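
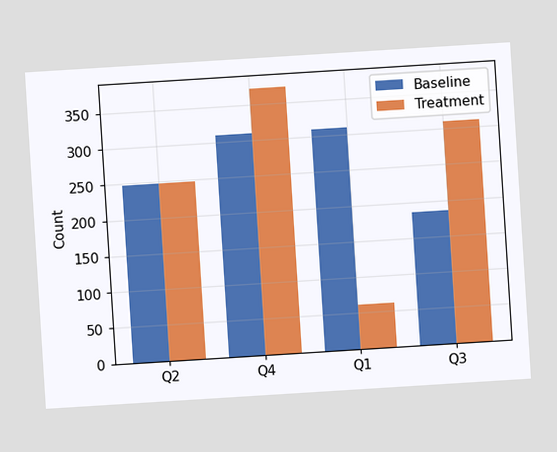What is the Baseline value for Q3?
The chart is tilted about 4° counter-clockwise. The Baseline bar at Q3 reaches 186 on the y-axis.

186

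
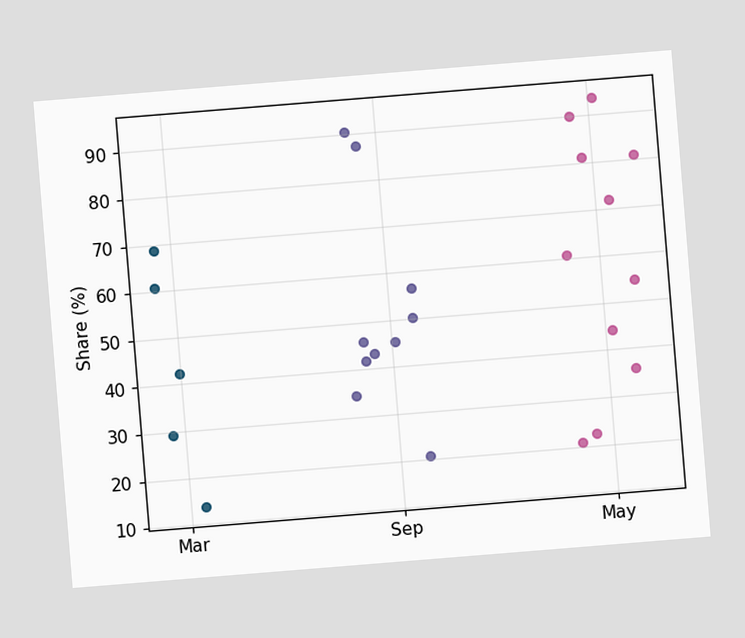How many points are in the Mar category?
The chart is tilted about 5° counter-clockwise. Counting the markers in the Mar column gives 5.

5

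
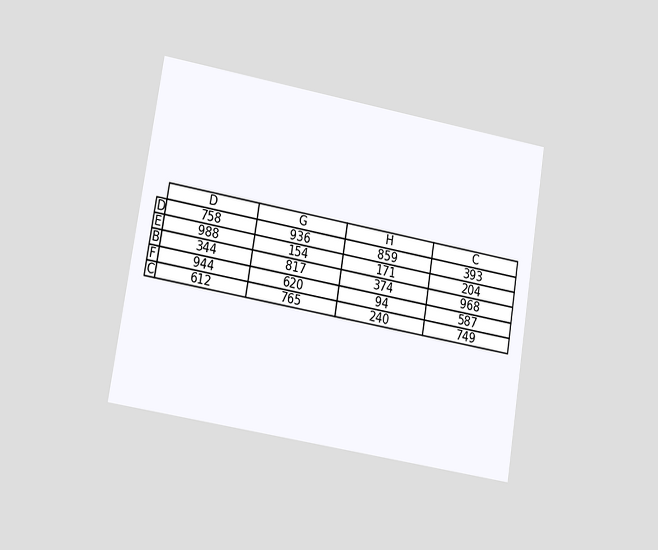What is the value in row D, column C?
393

The chart is tilted about 9° clockwise and viewed at a slight angle. The (D, C) cell reads 393.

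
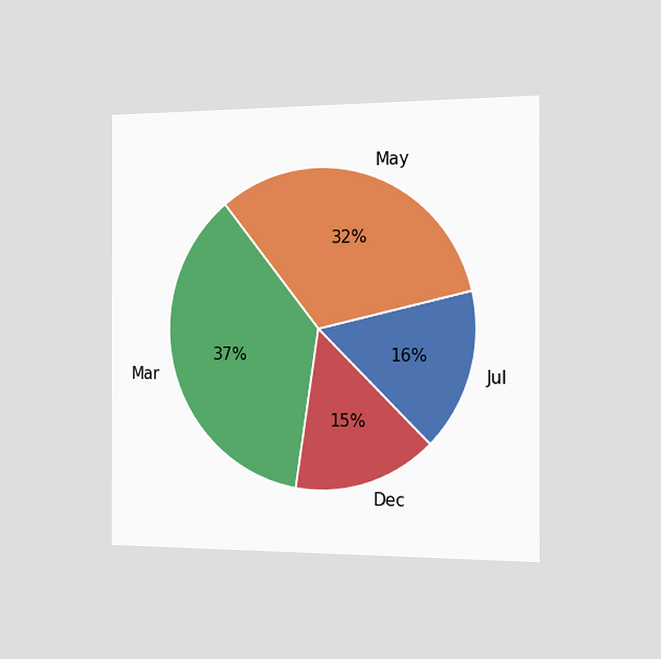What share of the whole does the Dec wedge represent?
15%

The chart is viewed slightly from the right. The Dec slice takes up 15% of the pie.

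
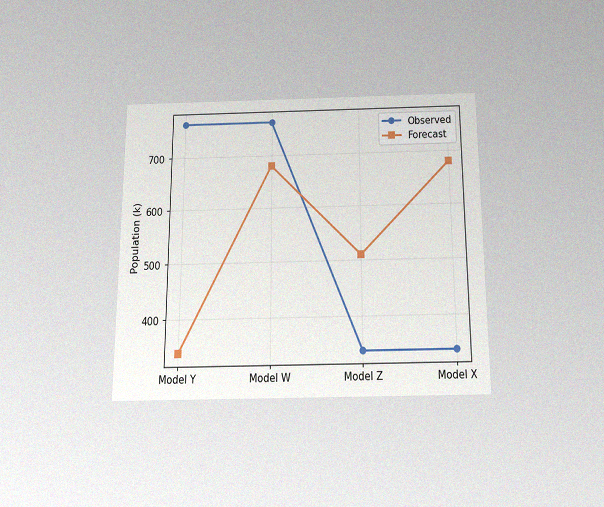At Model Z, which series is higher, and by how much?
The chart is viewed slightly from below, with some photo noise. At Model Z, Forecast sits above the other line by 170k.

Forecast, by 170k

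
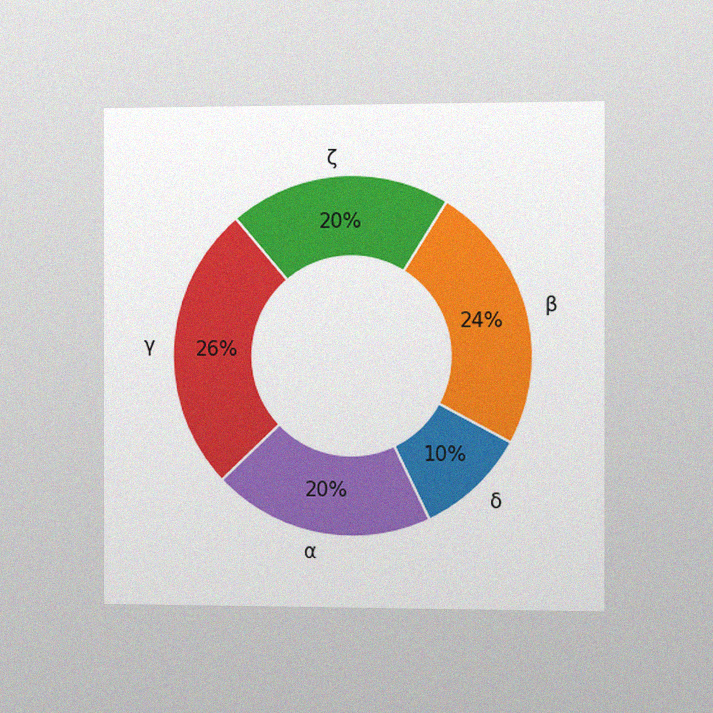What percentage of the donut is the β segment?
The chart is viewed slightly from the right, with some photo noise. The β segment takes up 24% of the ring.

24%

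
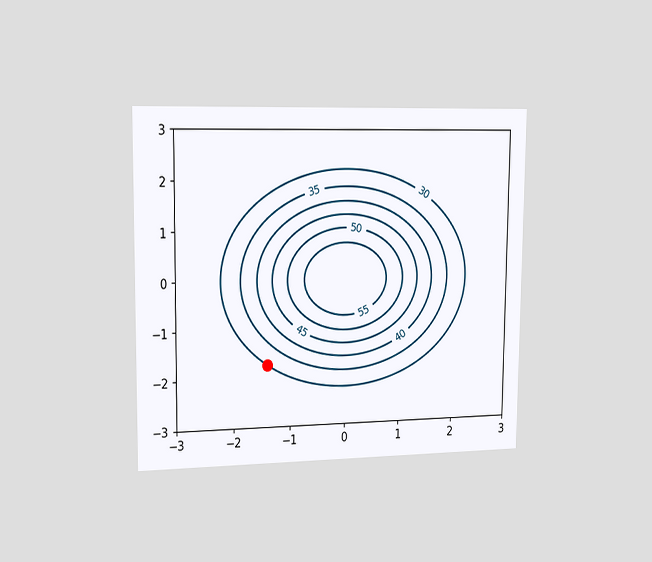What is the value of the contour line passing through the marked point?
The chart is viewed slightly from the left. The marked point sits on the contour labelled 30.

30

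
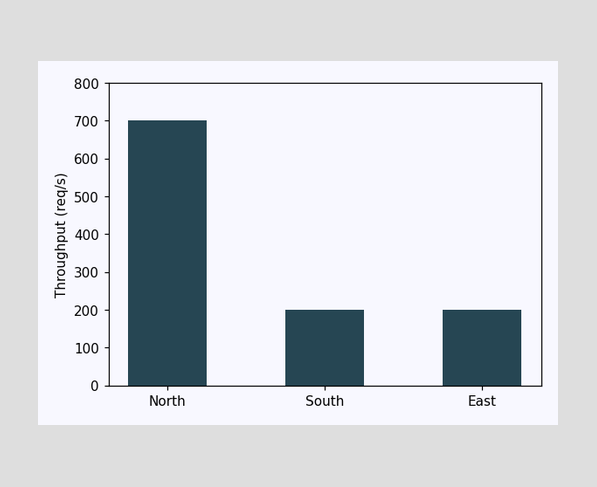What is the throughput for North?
Reading along the chart's y-axis, the North bar reaches 700req/s.

700req/s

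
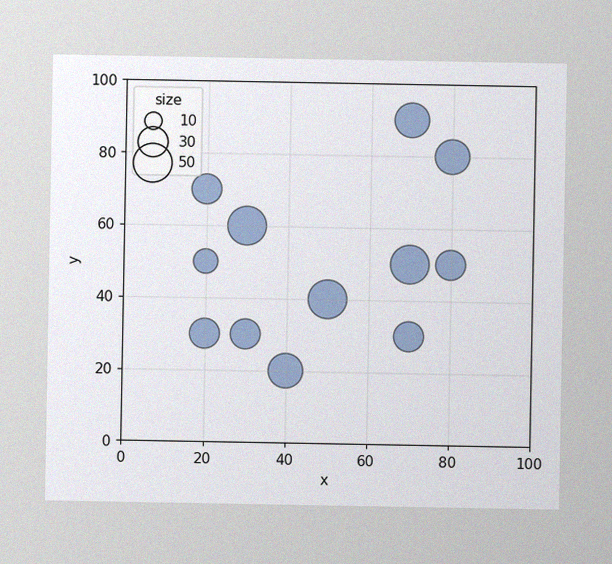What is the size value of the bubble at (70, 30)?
The image has some photo noise and uneven lighting. Matching the bubble at (70, 30) against the size legend gives 30.

30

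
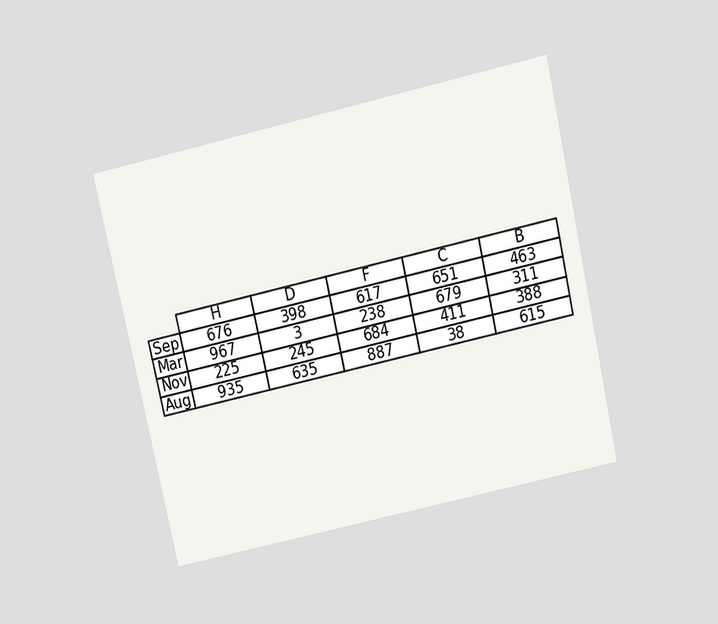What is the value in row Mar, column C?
The chart is tilted about 13° counter-clockwise and viewed slightly from above. The (Mar, C) cell reads 679.

679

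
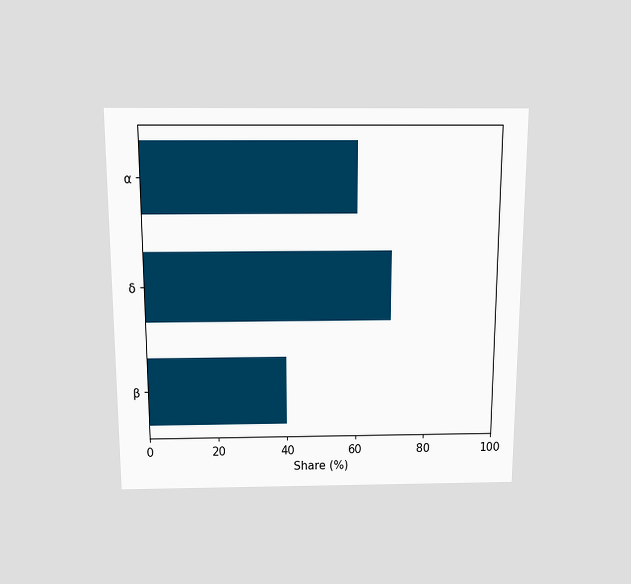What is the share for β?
40%

The chart is viewed slightly from above. Reading along the chart's x-axis, the β bar reaches 40%.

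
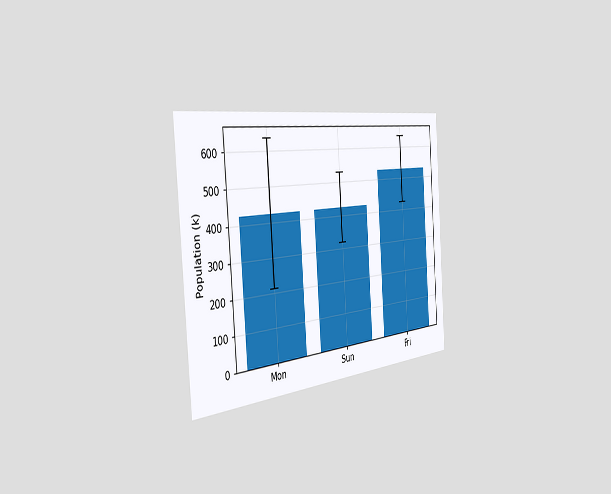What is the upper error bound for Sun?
530k

The chart is tilted about 4° counter-clockwise and viewed slightly from the left. The Sun bar's upper whisker reaches 530k.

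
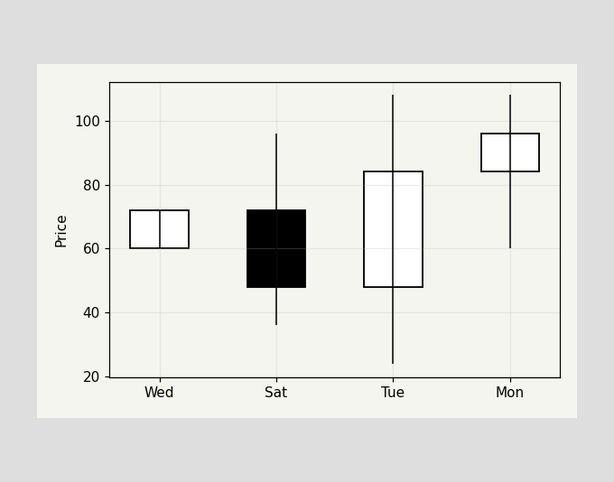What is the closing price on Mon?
96

The Mon candle closes at 96.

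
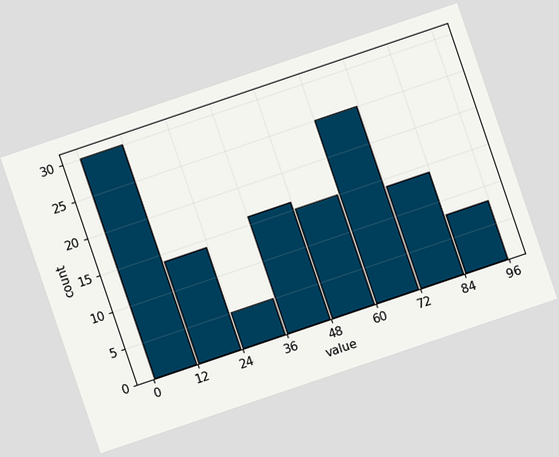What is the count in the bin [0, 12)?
30

The chart is tilted about 19° counter-clockwise. The [0, 12) bin has height 30.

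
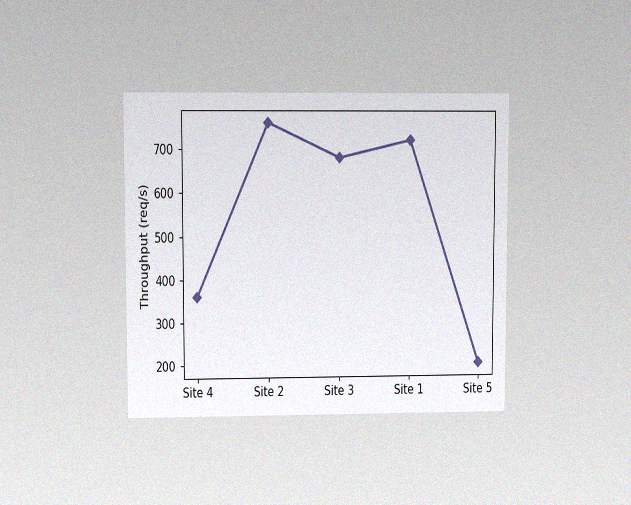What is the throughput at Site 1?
The chart is viewed at a slight angle, with some photo noise. At Site 1, the line is at 720req/s.

720req/s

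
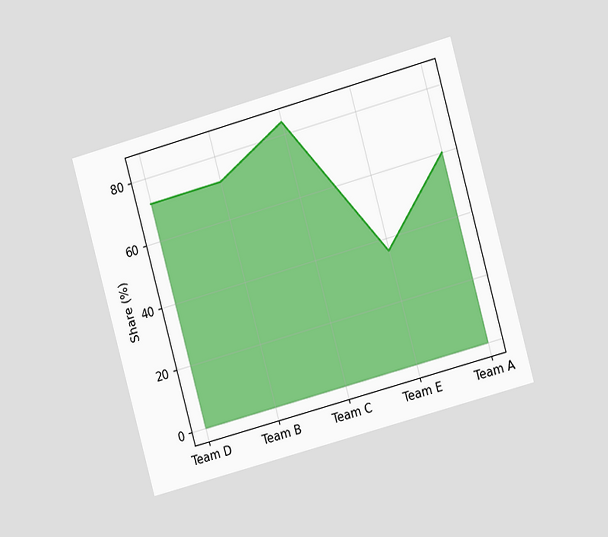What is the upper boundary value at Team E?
The chart is tilted about 15° counter-clockwise and viewed at a slight angle. At Team E the upper boundary is at 36%.

36%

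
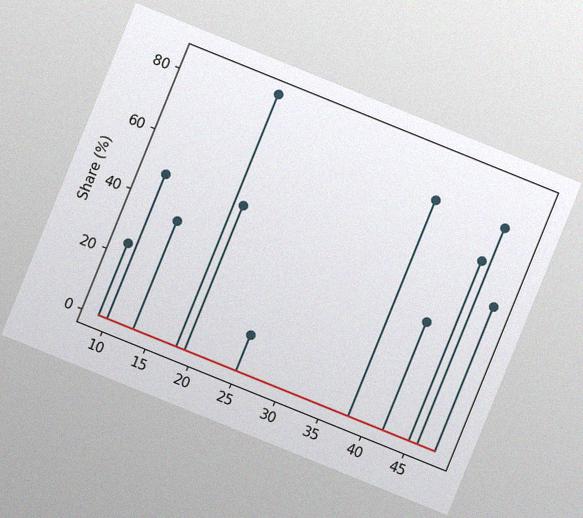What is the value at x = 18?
84%

The chart is tilted about 22° clockwise, with some photo noise. The stem at x=18 reaches 84%.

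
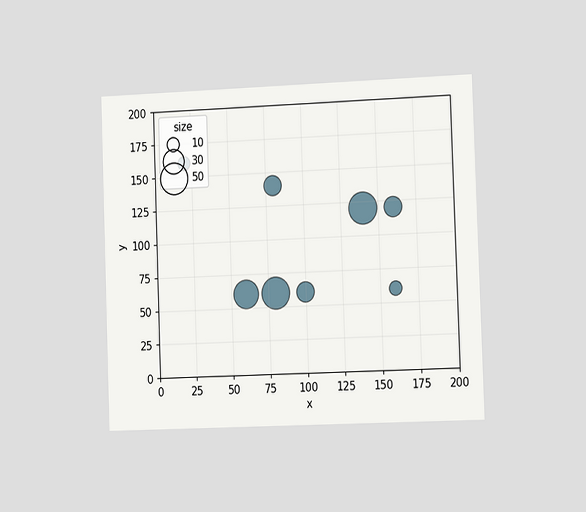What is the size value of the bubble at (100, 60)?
20

The chart is tilted about 2° counter-clockwise and viewed slightly from the right. Matching the bubble at (100, 60) against the size legend gives 20.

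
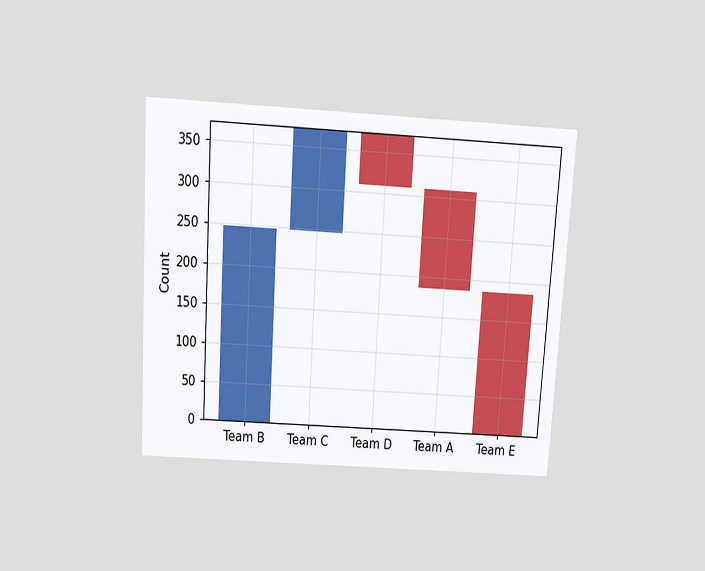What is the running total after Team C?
372

The chart is tilted about 4° clockwise and viewed slightly from above. After Team C the running total reaches 372.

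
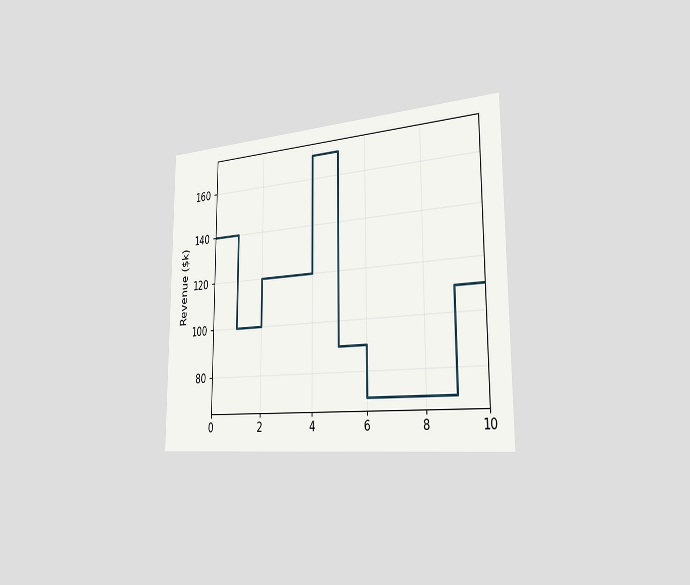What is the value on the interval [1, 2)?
$100k

The chart is viewed slightly from the right. On [1, 2) the step sits at $100k.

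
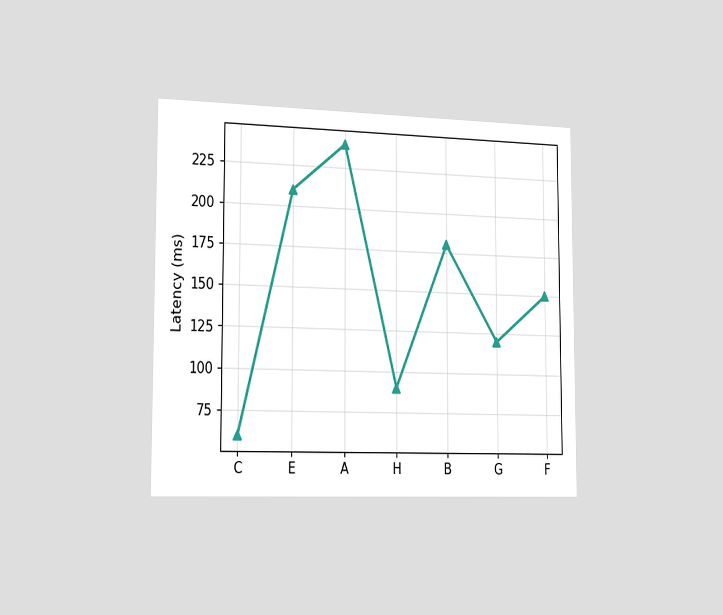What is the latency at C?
60ms

The chart is viewed slightly from the left. At C, the line is at 60ms.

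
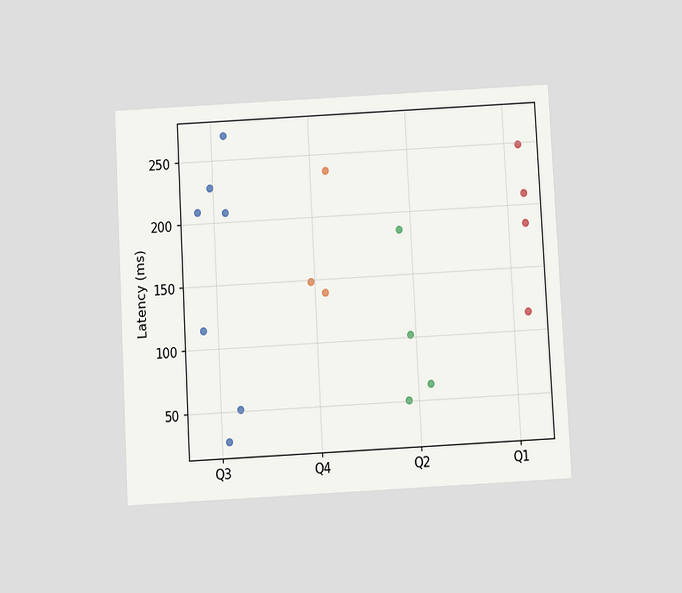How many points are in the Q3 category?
The chart is tilted about 3° counter-clockwise and viewed slightly from below. Counting the markers in the Q3 column gives 7.

7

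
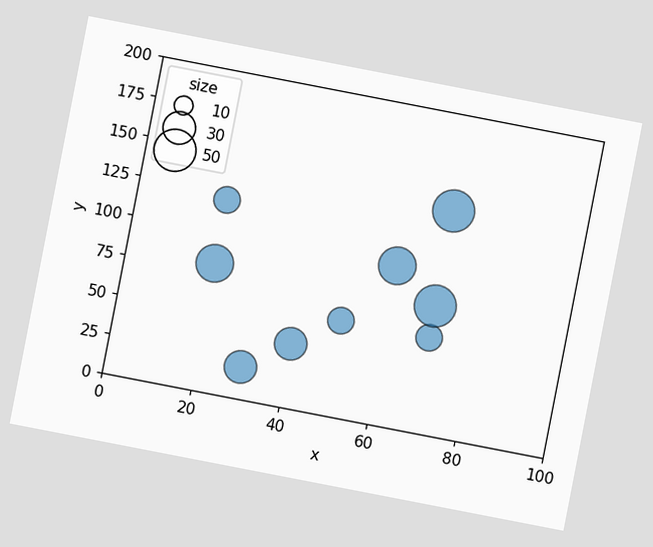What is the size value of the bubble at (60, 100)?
The chart is tilted about 11° clockwise. Matching the bubble at (60, 100) against the size legend gives 40.

40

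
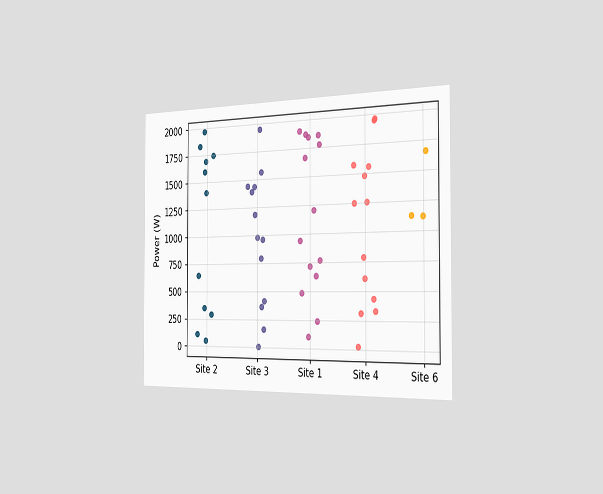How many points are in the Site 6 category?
3

The chart is viewed slightly from the right. Counting the markers in the Site 6 column gives 3.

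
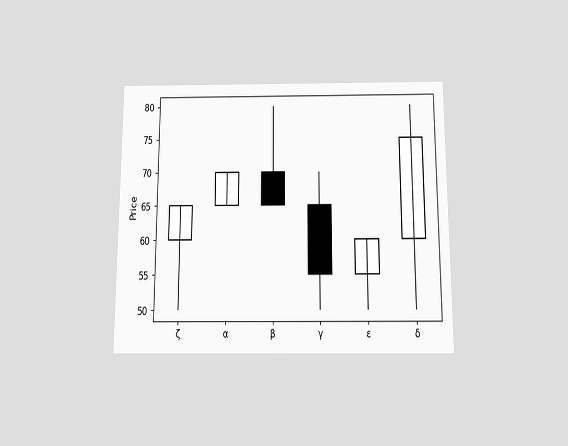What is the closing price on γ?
The chart is viewed slightly from below. The γ candle closes at 55.

55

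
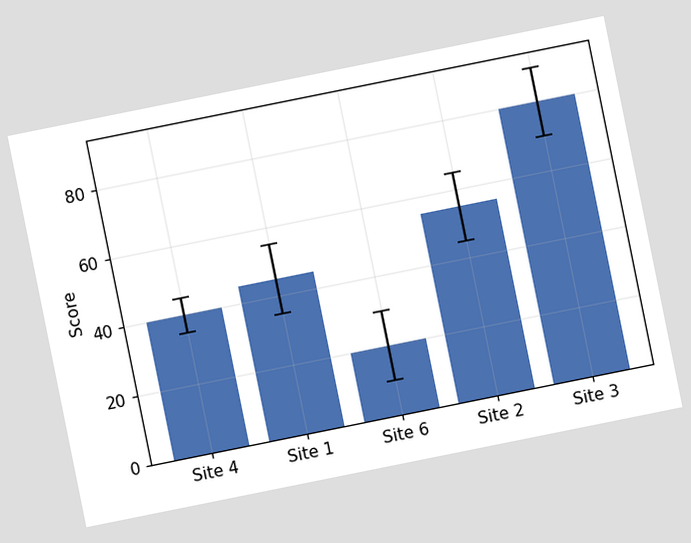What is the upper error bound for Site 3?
90

The chart is tilted about 11° counter-clockwise. The Site 3 bar's upper whisker reaches 90.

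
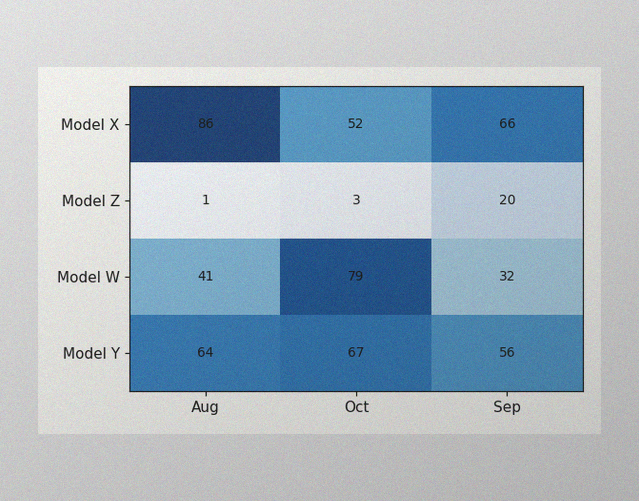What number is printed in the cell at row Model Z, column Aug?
1

The image has some photo noise and uneven lighting. The (Model Z, Aug) cell reads 1.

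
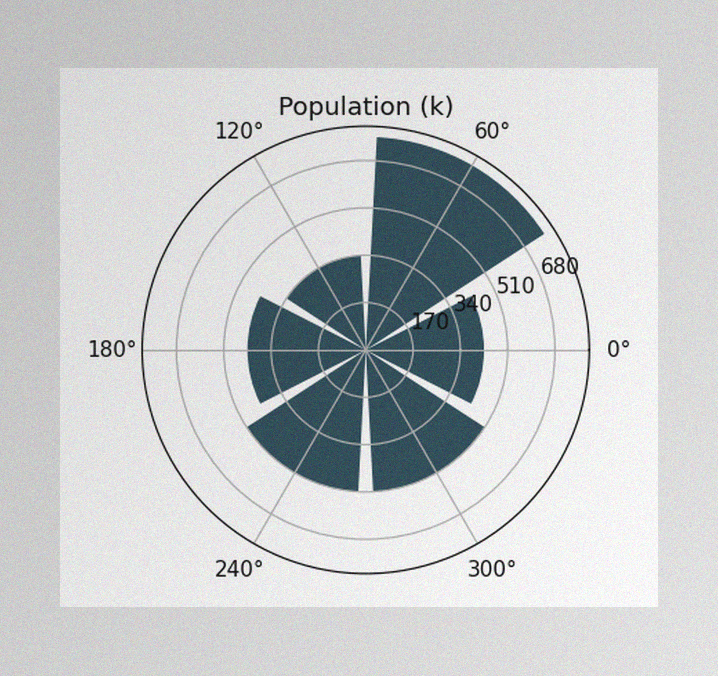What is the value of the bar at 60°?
The image has some photo noise and uneven lighting. The bar at 60° reaches 765k on the radial axis.

765k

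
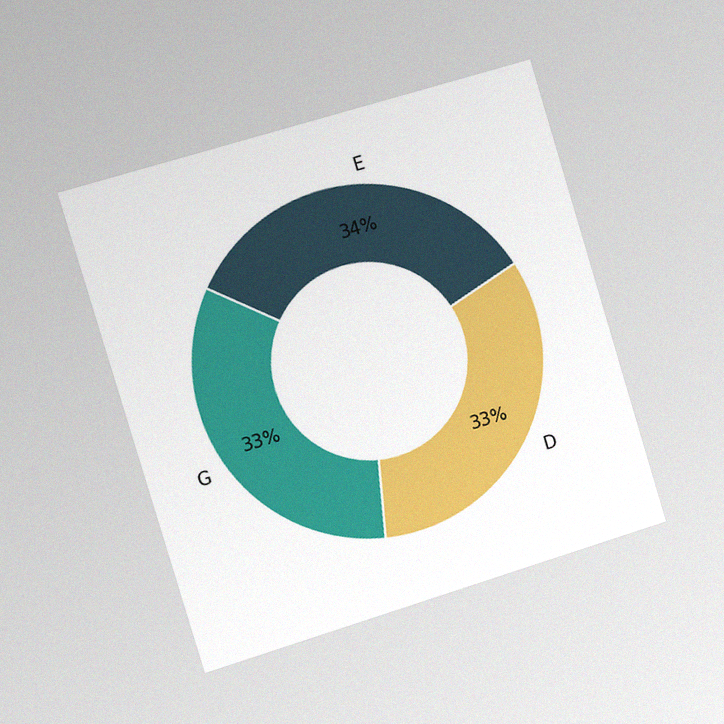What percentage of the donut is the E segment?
34%

The chart is tilted about 17° counter-clockwise and viewed slightly from the left, with some photo noise. The E segment takes up 34% of the ring.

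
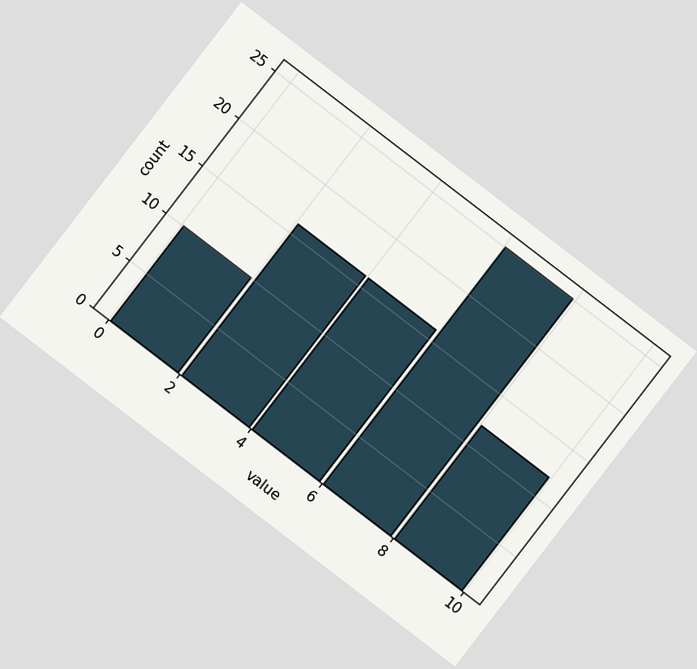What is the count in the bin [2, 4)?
16

The chart is tilted about 38° clockwise. The [2, 4) bin has height 16.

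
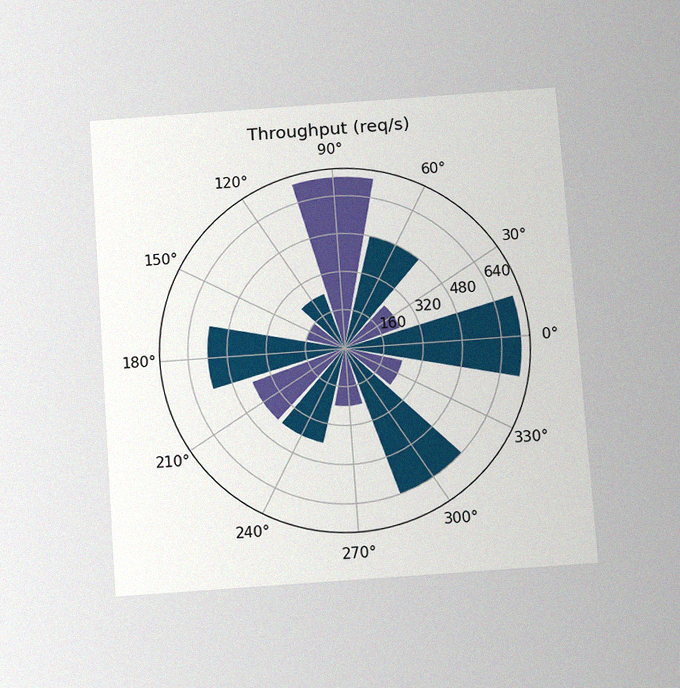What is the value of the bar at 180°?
560req/s

The chart is tilted about 4° counter-clockwise and viewed slightly from below, with some photo noise. The bar at 180° reaches 560req/s on the radial axis.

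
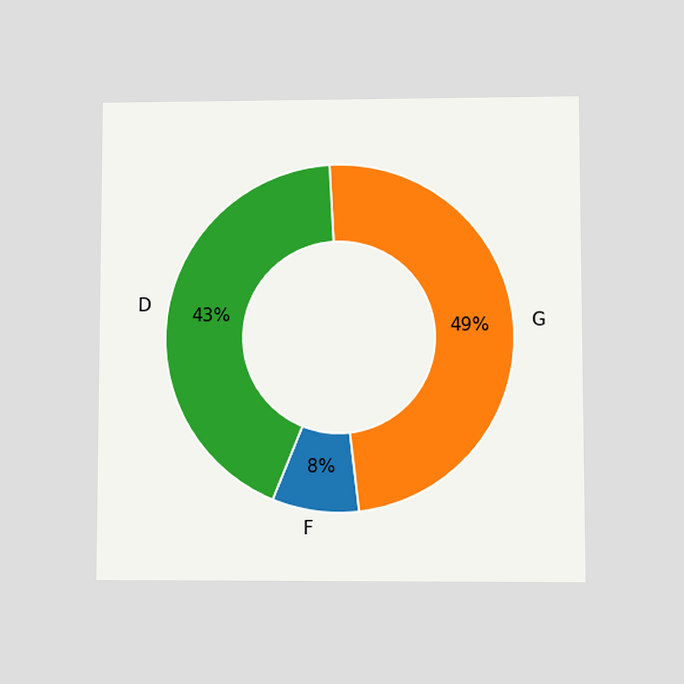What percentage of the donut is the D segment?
The chart is viewed at a slight angle. The D segment takes up 43% of the ring.

43%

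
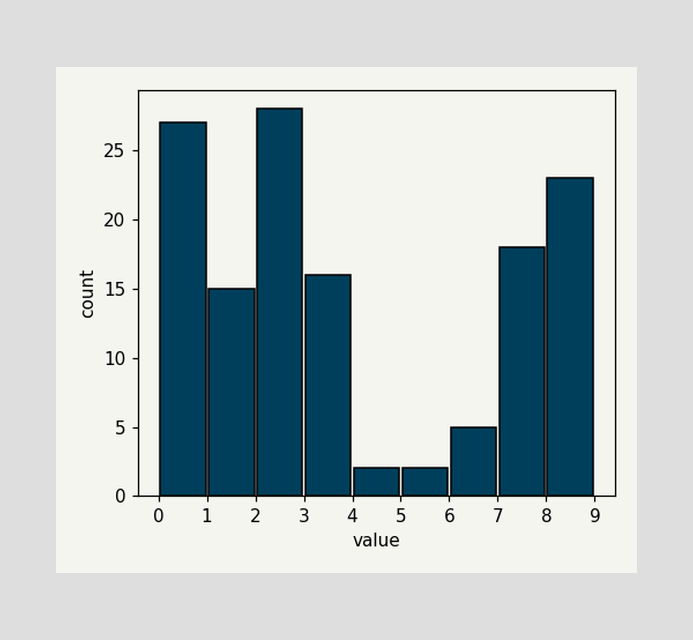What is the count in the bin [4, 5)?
The [4, 5) bin has height 2.

2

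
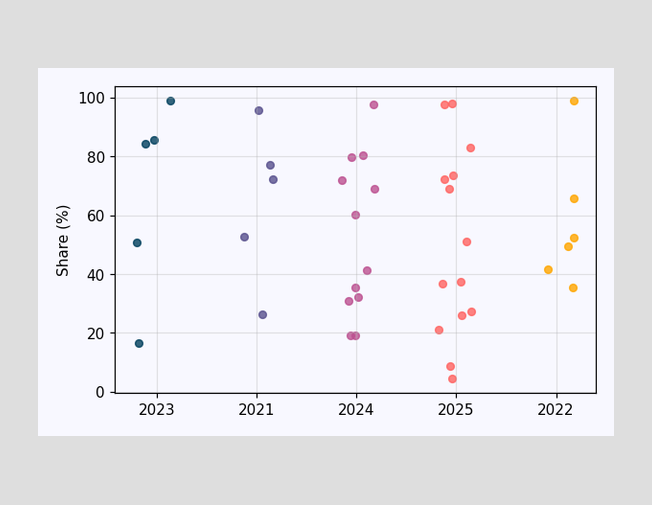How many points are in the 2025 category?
14

Counting the markers in the 2025 column gives 14.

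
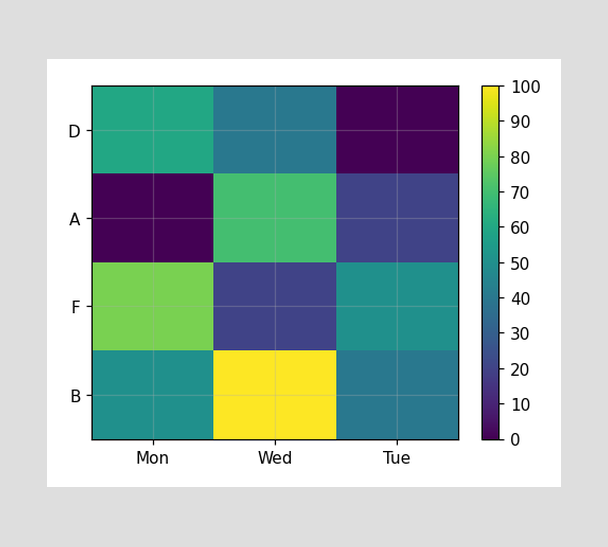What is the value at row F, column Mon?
80

Matching cell (F, Mon) against the colorbar gives 80.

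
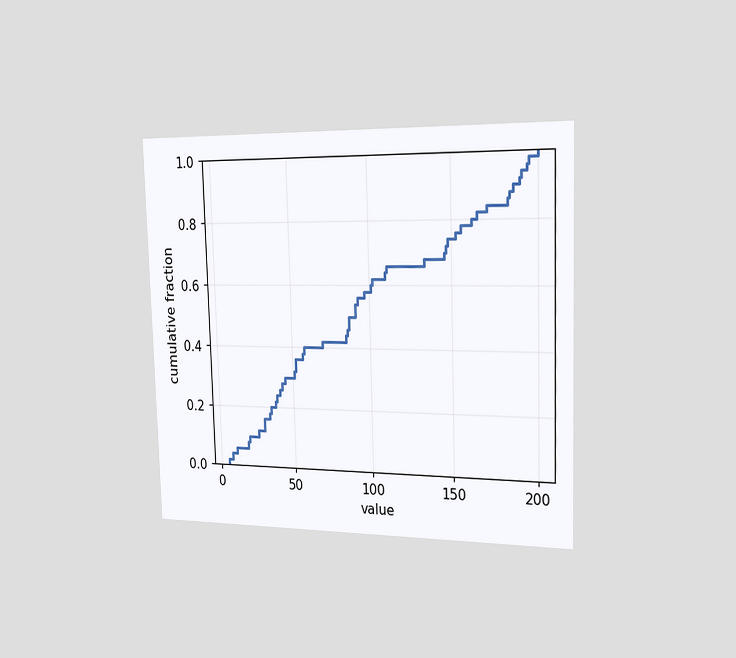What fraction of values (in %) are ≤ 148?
The chart is viewed slightly from the right. At x=148 the ECDF step is at 74%.

74%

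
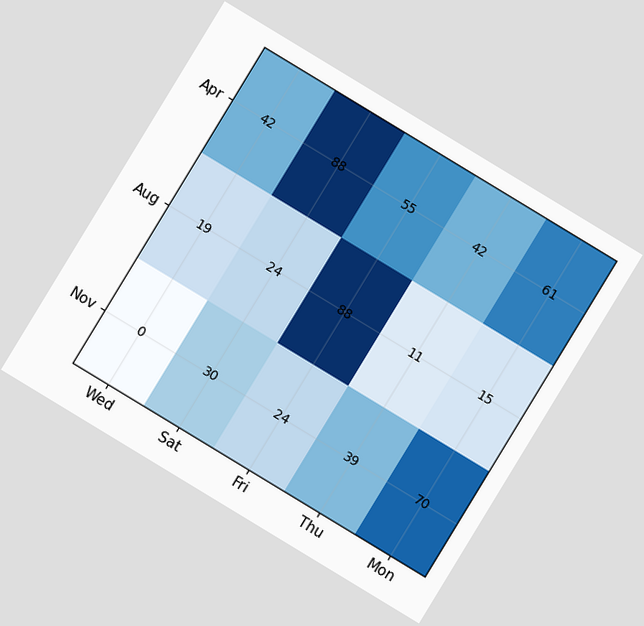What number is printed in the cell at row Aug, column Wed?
19

The chart is tilted about 31° clockwise. The (Aug, Wed) cell reads 19.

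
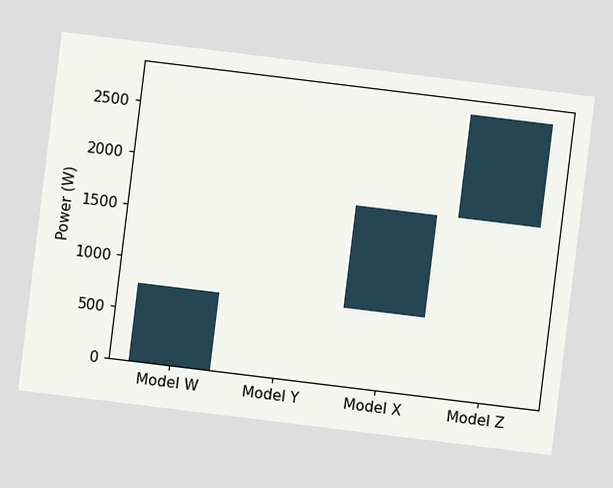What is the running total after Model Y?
750W

The chart is tilted about 7° clockwise. After Model Y the running total reaches 750W.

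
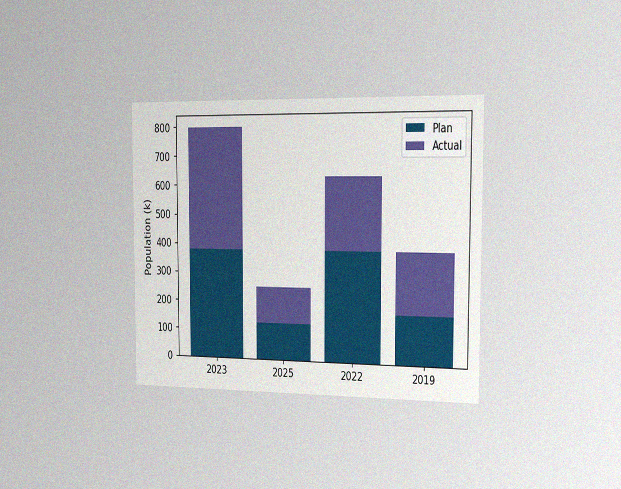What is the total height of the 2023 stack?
798k

The chart is viewed slightly from the right, with some photo noise. The 2023 stack's top reaches 798k on the y-axis.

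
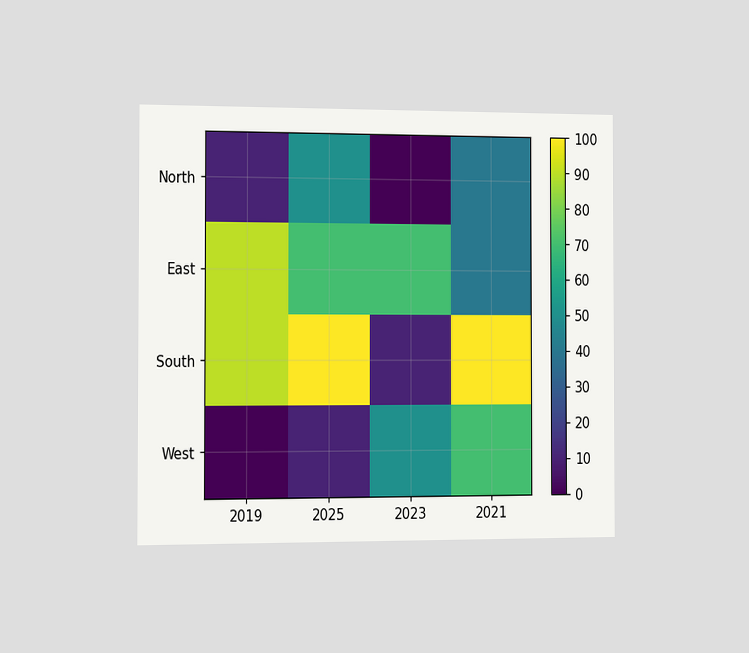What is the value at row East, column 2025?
70

The chart is viewed slightly from the left. Matching cell (East, 2025) against the colorbar gives 70.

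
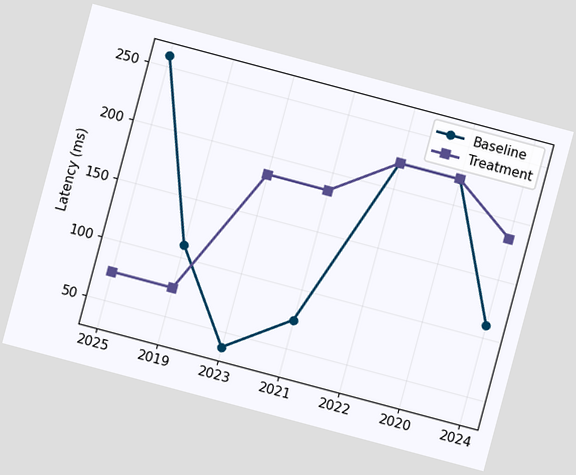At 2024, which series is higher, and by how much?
Treatment, by 74ms

The chart is tilted about 15° clockwise. At 2024, Treatment sits above the other line by 74ms.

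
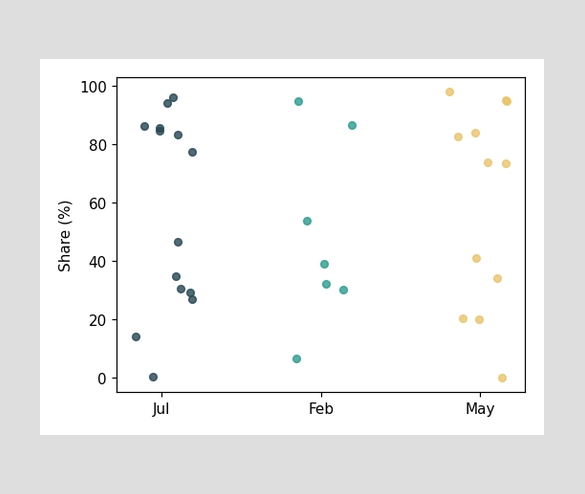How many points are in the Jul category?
Counting the markers in the Jul column gives 14.

14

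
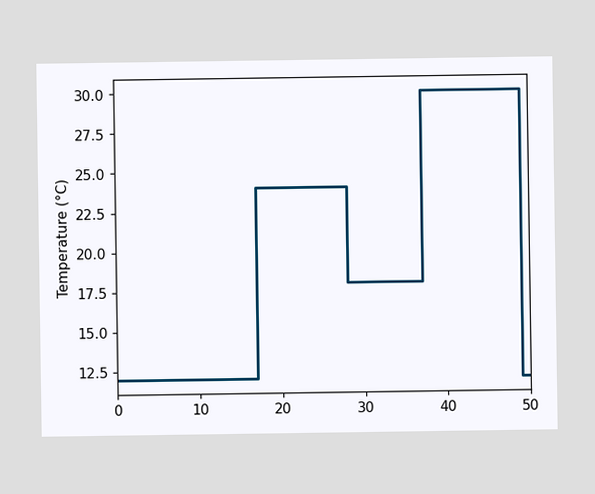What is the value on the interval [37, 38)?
On [37, 38) the step sits at 30°C.

30°C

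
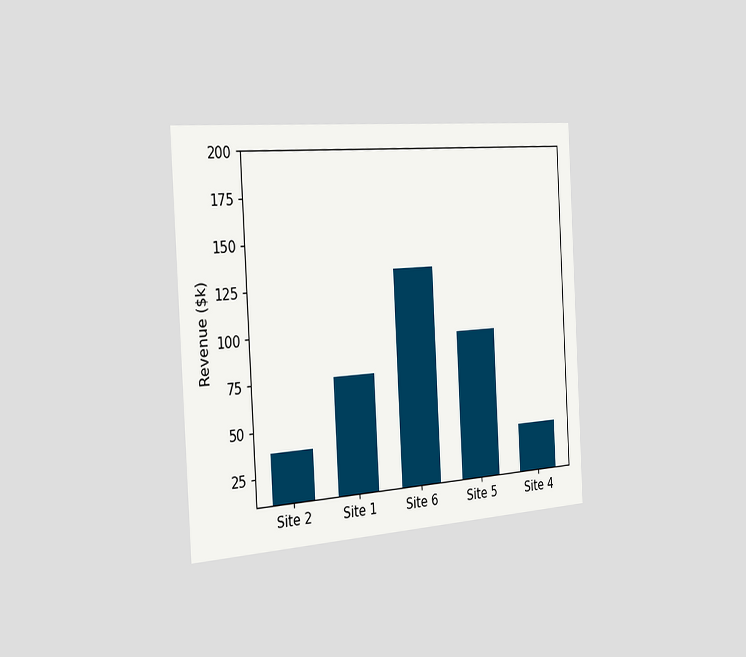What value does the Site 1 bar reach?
$76k

The chart is tilted about 3° counter-clockwise and viewed slightly from the left. Reading along the chart's y-axis, the Site 1 bar reaches $76k.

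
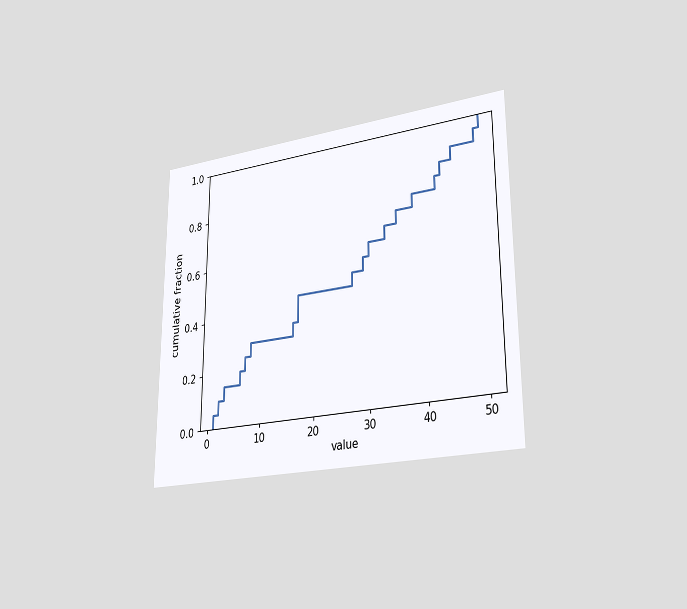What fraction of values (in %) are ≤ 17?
45%

The chart is viewed slightly from the right. At x=17 the ECDF step is at 45%.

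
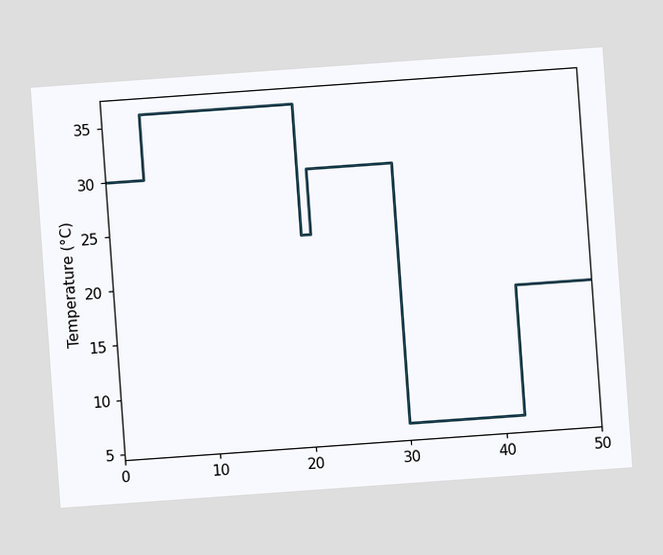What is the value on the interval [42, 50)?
The chart is tilted about 4° counter-clockwise. On [42, 50) the step sits at 18°C.

18°C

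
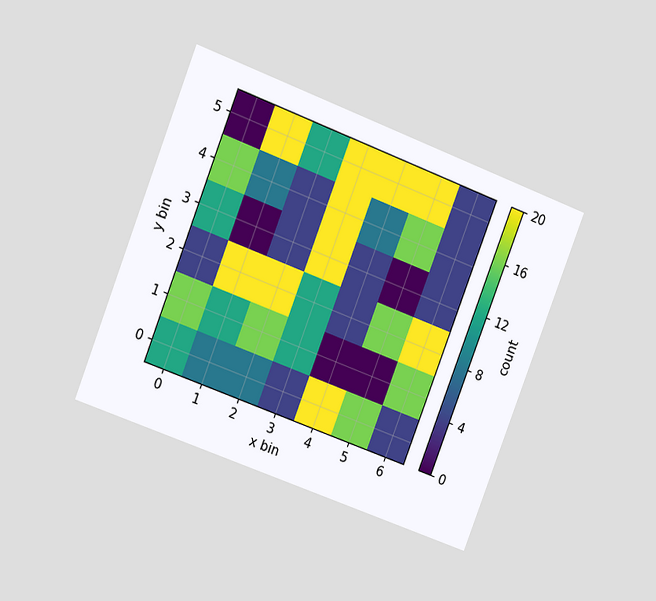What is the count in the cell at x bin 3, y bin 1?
12

The chart is tilted about 21° clockwise and viewed at a slight angle. Matching the cell (3, 1) against the colorbar gives 12.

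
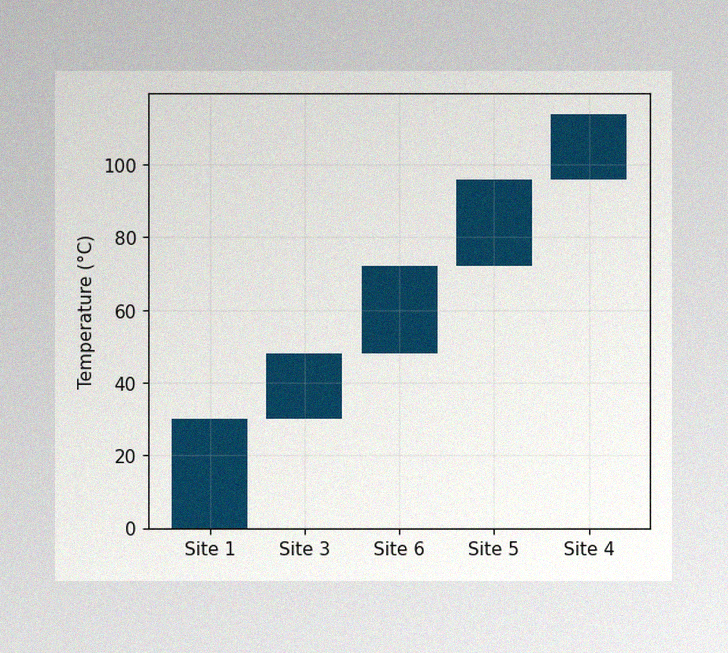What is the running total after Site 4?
The image has some photo noise and uneven lighting. After Site 4 the running total reaches 114°C.

114°C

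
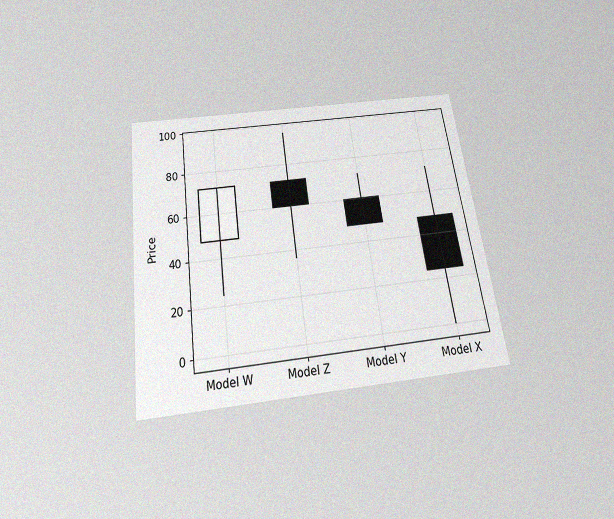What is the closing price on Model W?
The chart is tilted about 8° counter-clockwise and viewed slightly from below, with some photo noise. The Model W candle closes at 72.

72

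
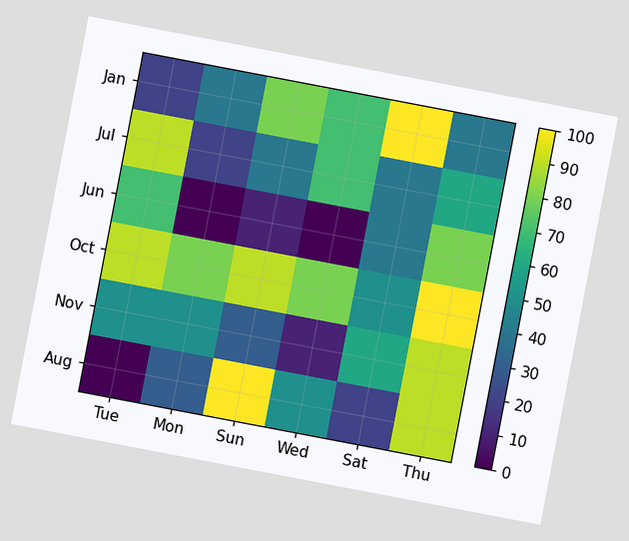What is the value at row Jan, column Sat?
The chart is tilted about 11° clockwise. Matching cell (Jan, Sat) against the colorbar gives 100.

100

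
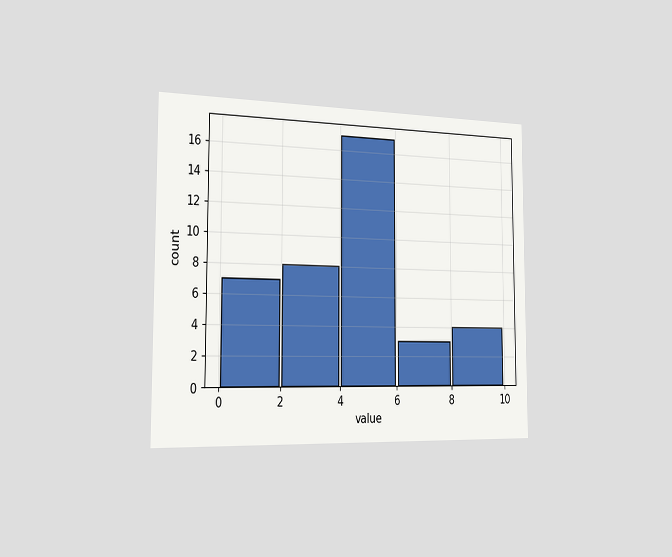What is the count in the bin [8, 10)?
4

The chart is viewed slightly from the left. The [8, 10) bin has height 4.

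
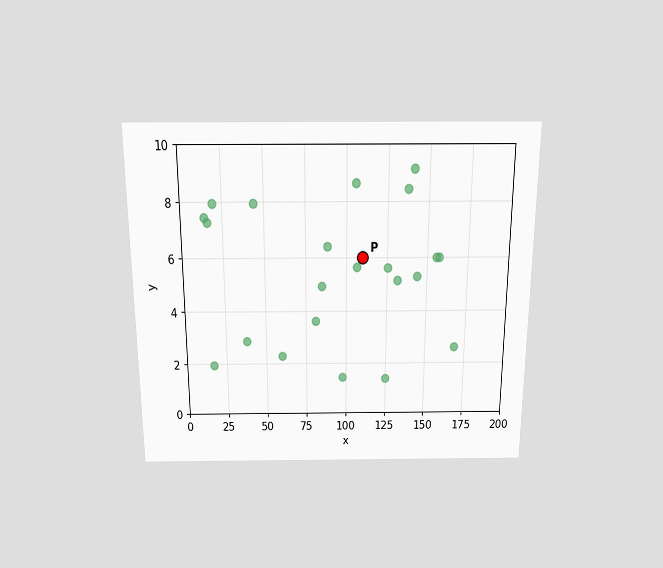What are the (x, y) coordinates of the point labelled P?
The chart is viewed slightly from above. Following the gridlines from P to each axis, P sits at (110, 6).

(110, 6)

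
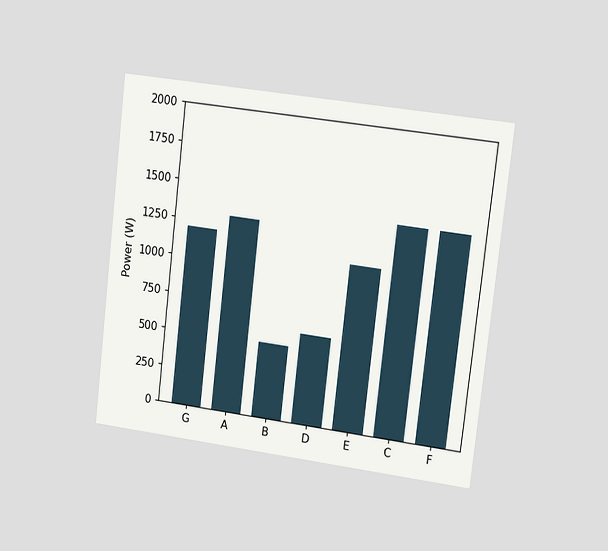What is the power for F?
The chart is tilted about 7° clockwise and viewed slightly from the right. Reading along the chart's y-axis, the F bar reaches 1400W.

1400W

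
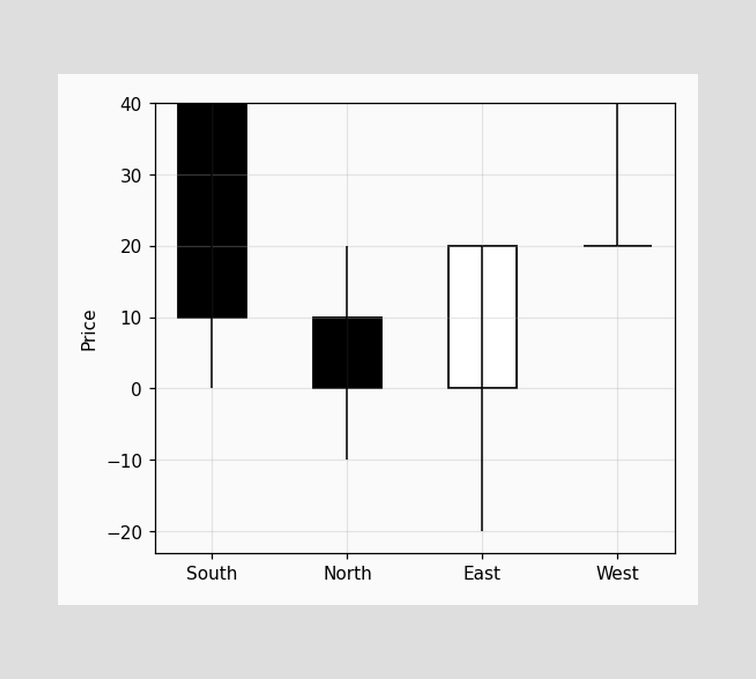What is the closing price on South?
10

The South candle closes at 10.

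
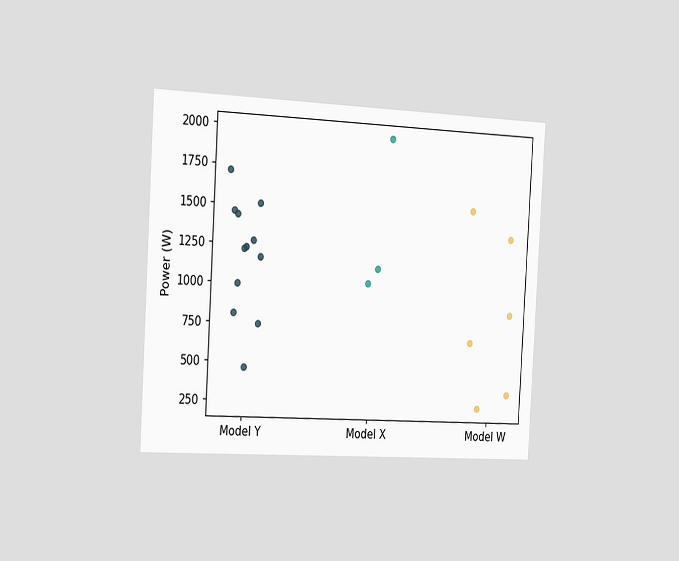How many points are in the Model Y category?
12

The chart is tilted about 3° clockwise and viewed slightly from the left. Counting the markers in the Model Y column gives 12.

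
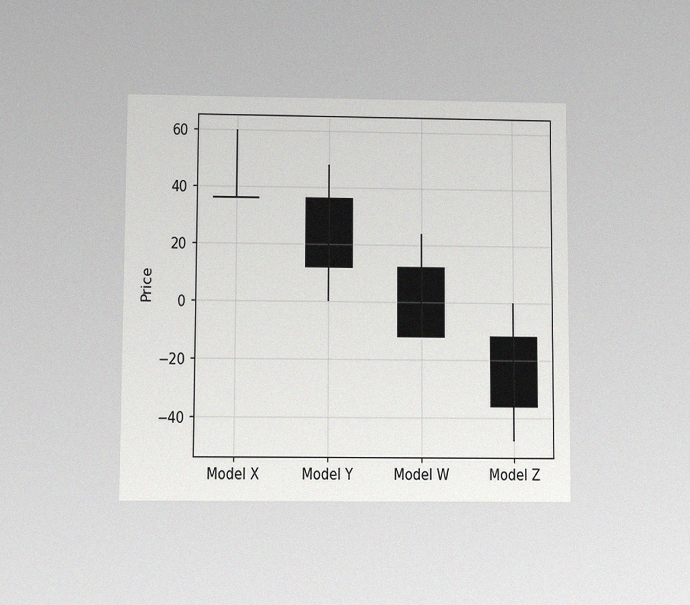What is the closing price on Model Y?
12

The chart is viewed at a slight angle, with some photo noise. The Model Y candle closes at 12.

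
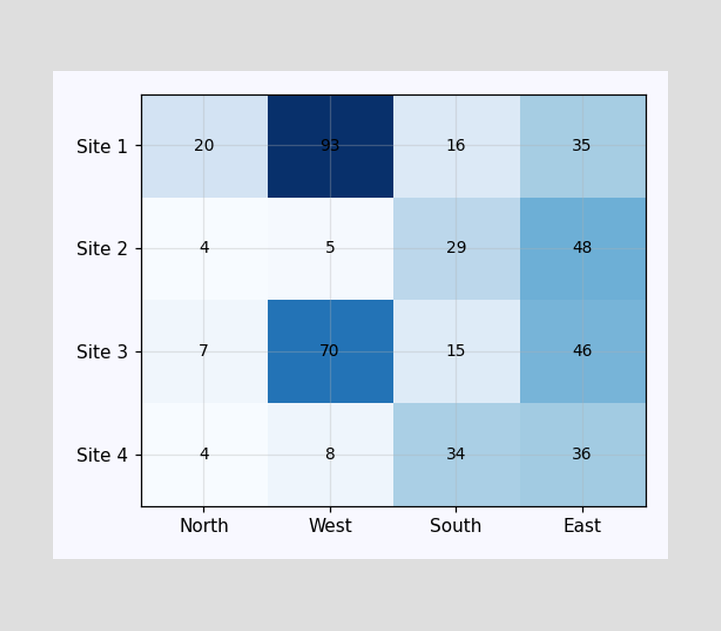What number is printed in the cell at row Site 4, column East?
36

The (Site 4, East) cell reads 36.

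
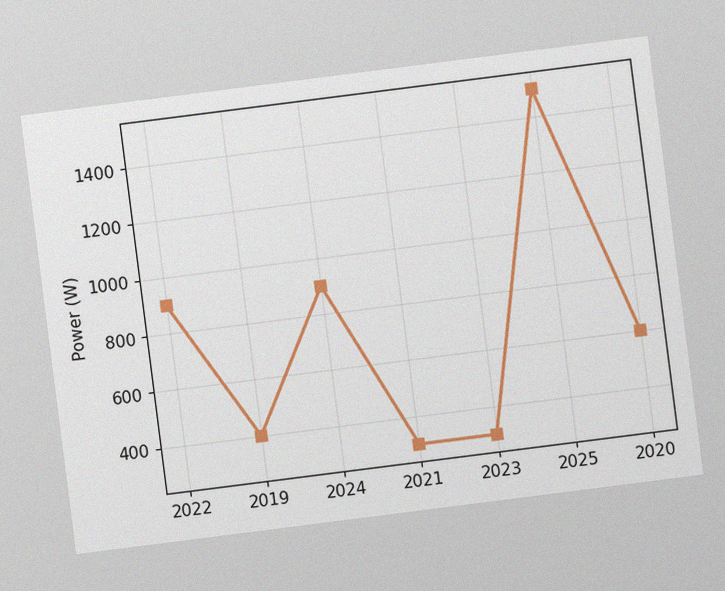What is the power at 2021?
300W

The chart is tilted about 7° counter-clockwise, with some photo noise. At 2021, the line is at 300W.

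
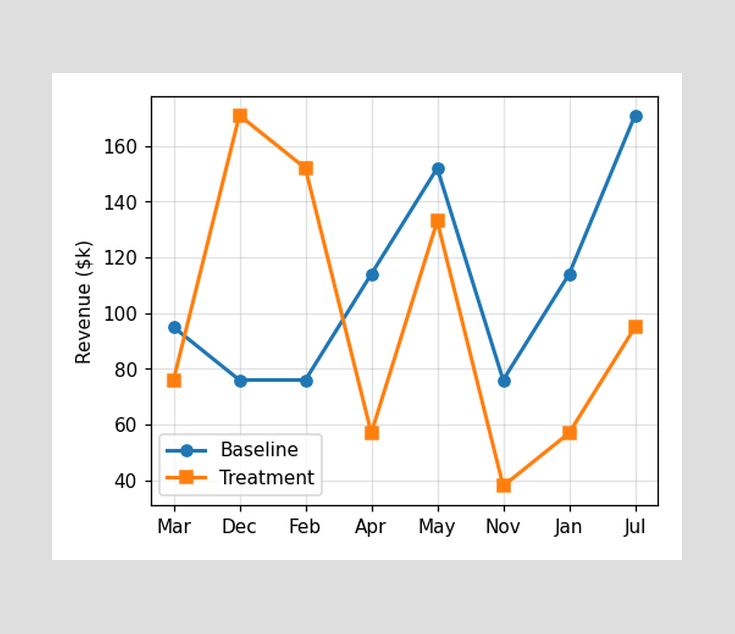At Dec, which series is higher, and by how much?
Treatment, by $95k

At Dec, Treatment sits above the other line by $95k.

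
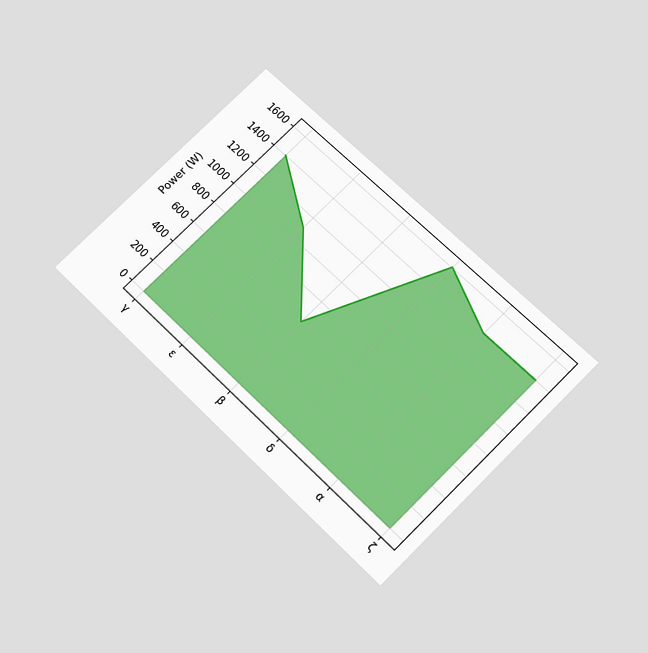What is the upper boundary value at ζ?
The chart is tilted about 45° clockwise and viewed slightly from below. At ζ the upper boundary is at 1400W.

1400W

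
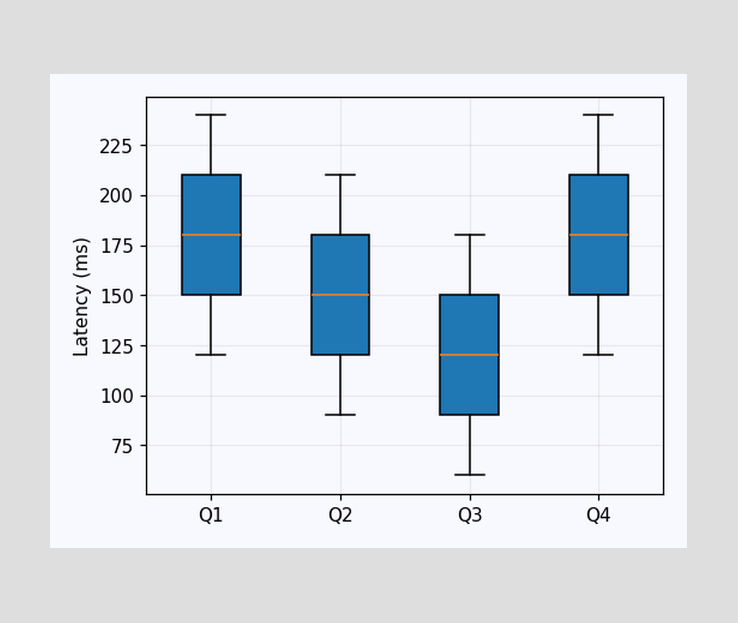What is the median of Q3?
120ms

The median line in the Q3 box sits at 120ms.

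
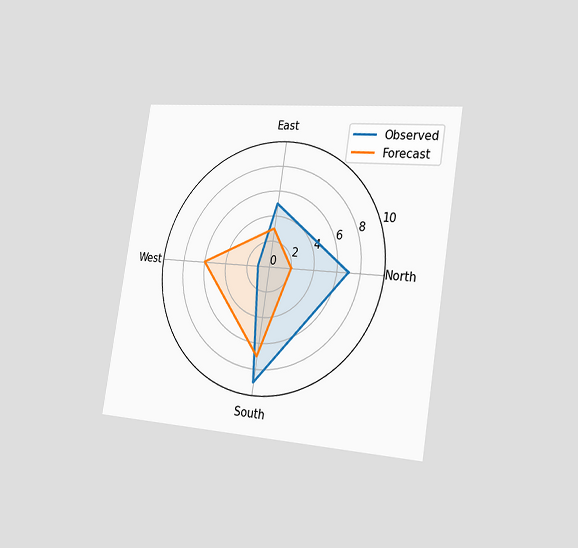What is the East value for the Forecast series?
The chart is tilted about 9° clockwise and viewed slightly from the right. On the East axis, Forecast reaches 3.

3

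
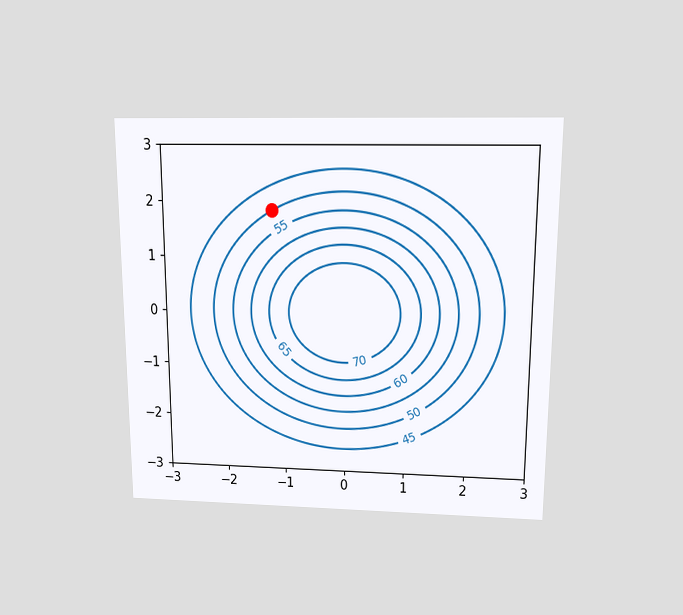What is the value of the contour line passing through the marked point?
The chart is viewed slightly from above. The marked point sits on the contour labelled 50.

50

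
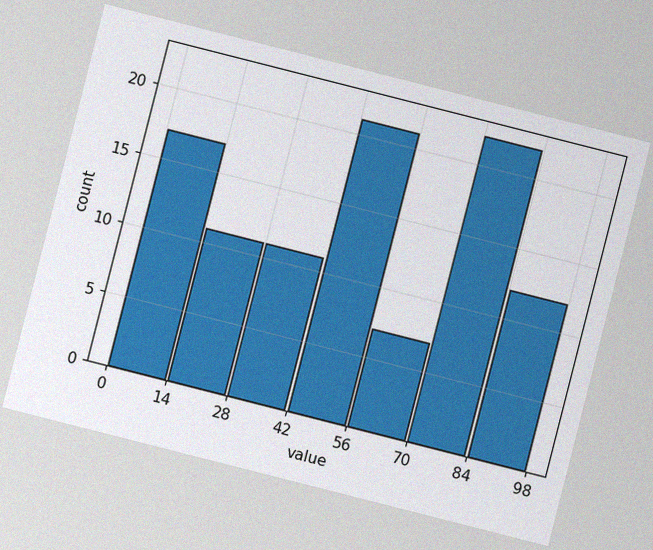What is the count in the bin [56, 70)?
7

The chart is tilted about 14° clockwise, with some photo noise. The [56, 70) bin has height 7.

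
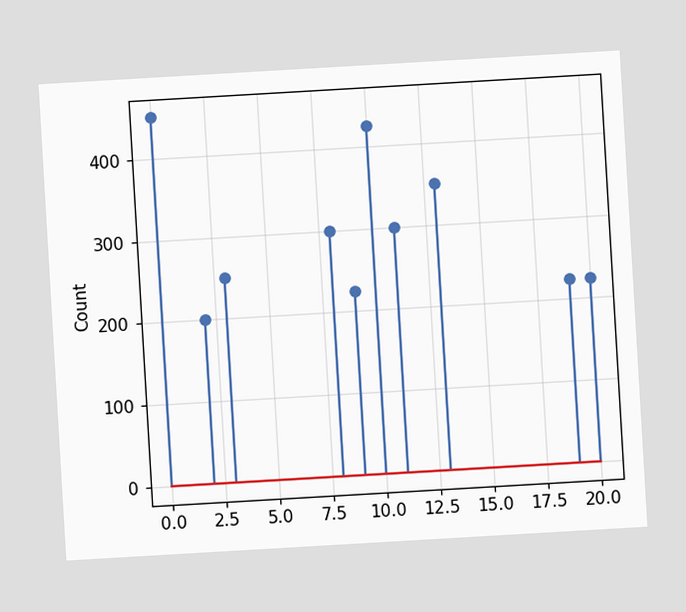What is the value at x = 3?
250

The chart is tilted about 3° counter-clockwise. The stem at x=3 reaches 250.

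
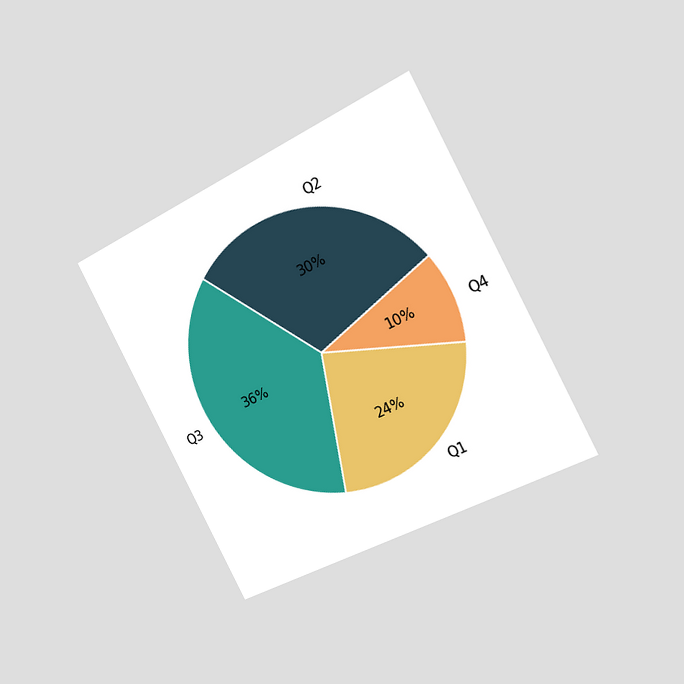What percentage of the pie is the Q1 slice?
24%

The chart is tilted about 28° counter-clockwise and viewed slightly from the right. The Q1 slice takes up 24% of the pie.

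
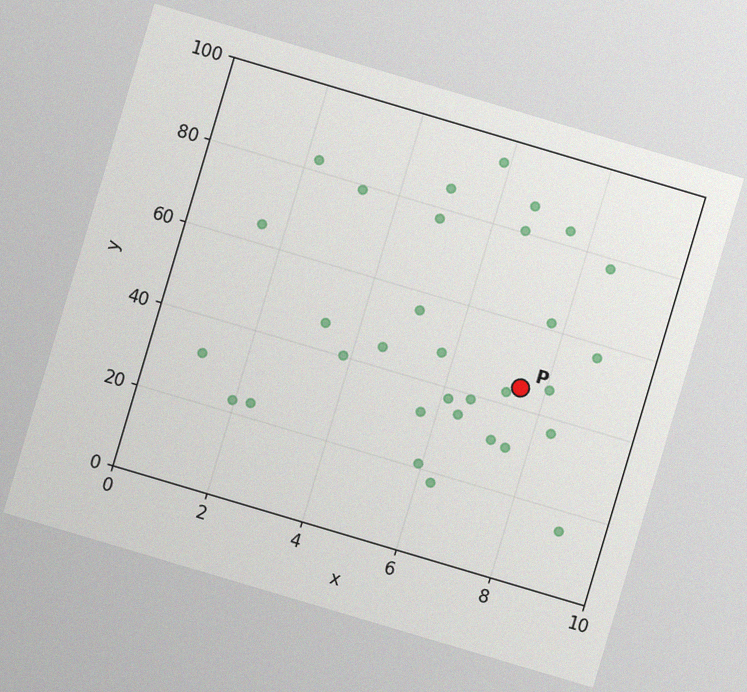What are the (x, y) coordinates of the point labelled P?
(7.5, 45)

The chart is tilted about 17° clockwise, with some photo noise. Following the gridlines from P to each axis, P sits at (7.5, 45).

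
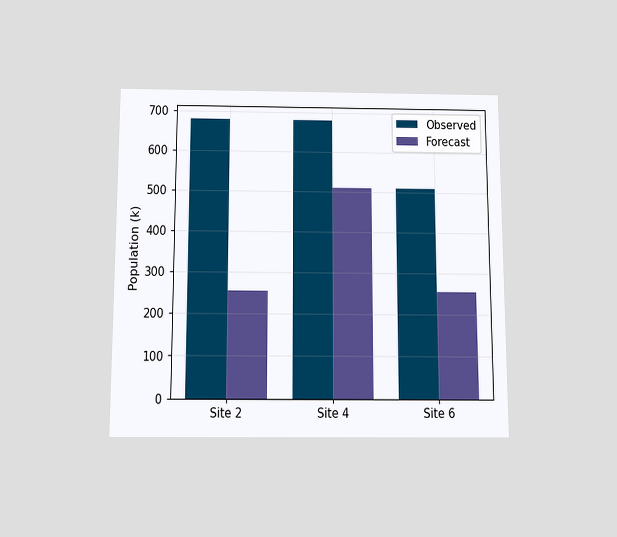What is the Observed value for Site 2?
The chart is viewed slightly from below. The Observed bar at Site 2 reaches 680k on the y-axis.

680k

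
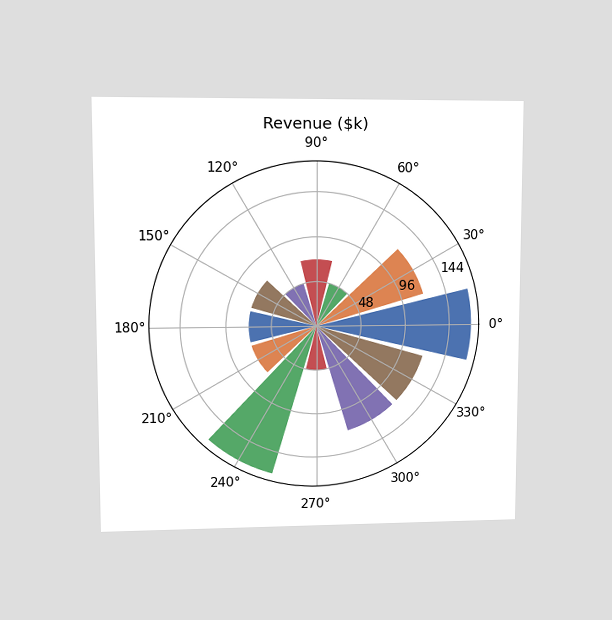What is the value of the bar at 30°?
The chart is viewed at a slight angle. The bar at 30° reaches $120k on the radial axis.

$120k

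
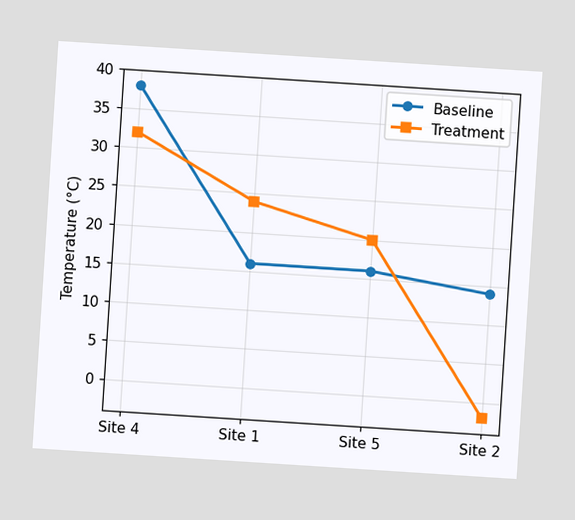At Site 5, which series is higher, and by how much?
The chart is tilted about 4° clockwise. At Site 5, Treatment sits above the other line by 4°C.

Treatment, by 4°C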